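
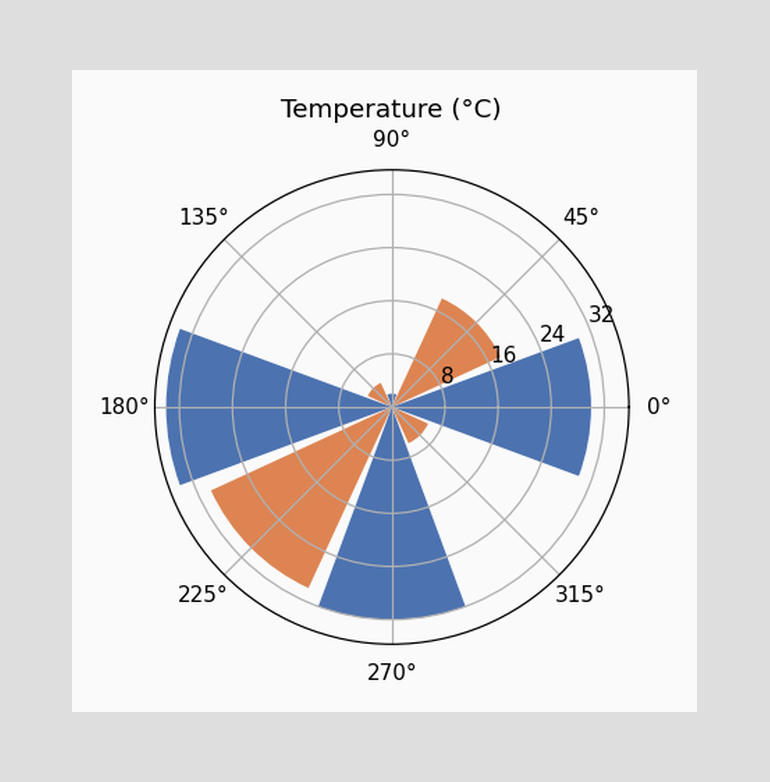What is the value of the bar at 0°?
30°C

The bar at 0° reaches 30°C on the radial axis.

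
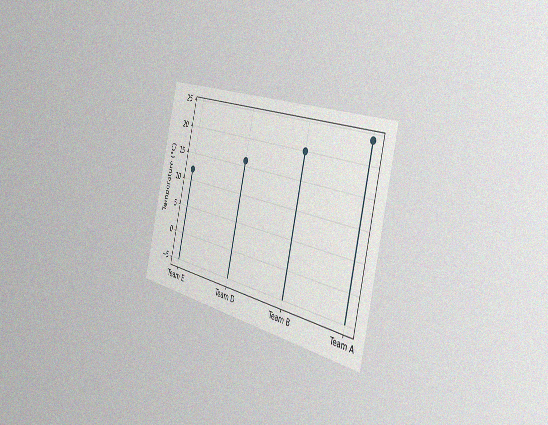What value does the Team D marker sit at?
The chart is tilted about 14° clockwise and viewed slightly from the right, with some photo noise. The Team D marker sits at 16°C.

16°C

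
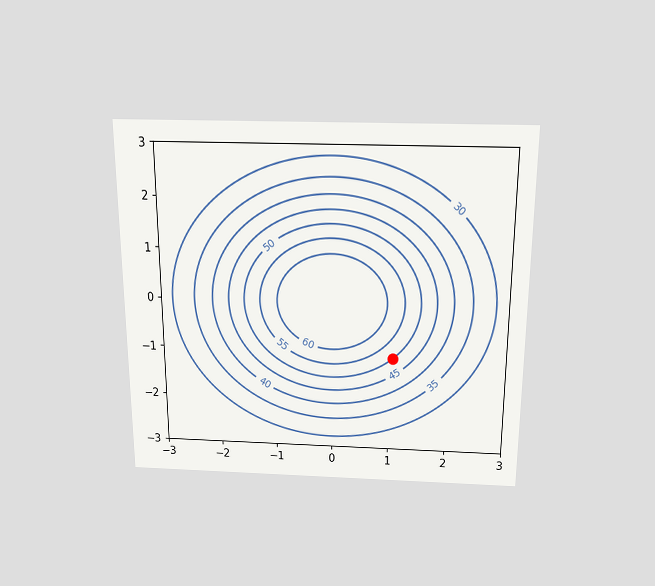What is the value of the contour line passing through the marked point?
50

The chart is viewed slightly from above. The marked point sits on the contour labelled 50.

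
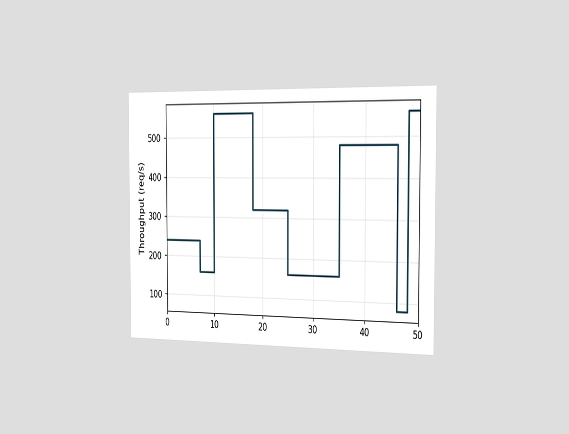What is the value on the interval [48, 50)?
560req/s

The chart is viewed slightly from the right. On [48, 50) the step sits at 560req/s.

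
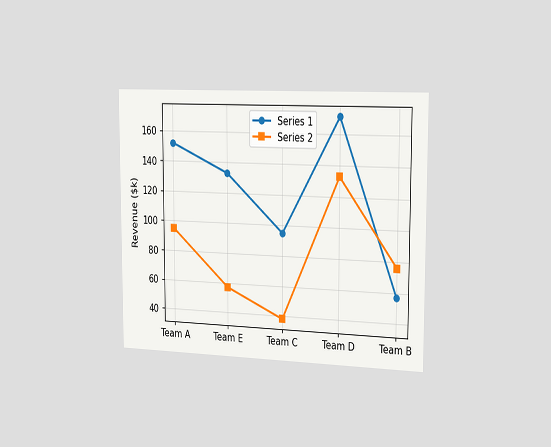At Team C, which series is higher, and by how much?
The chart is viewed slightly from the right. At Team C, Series 1 sits above the other line by $57k.

Series 1, by $57k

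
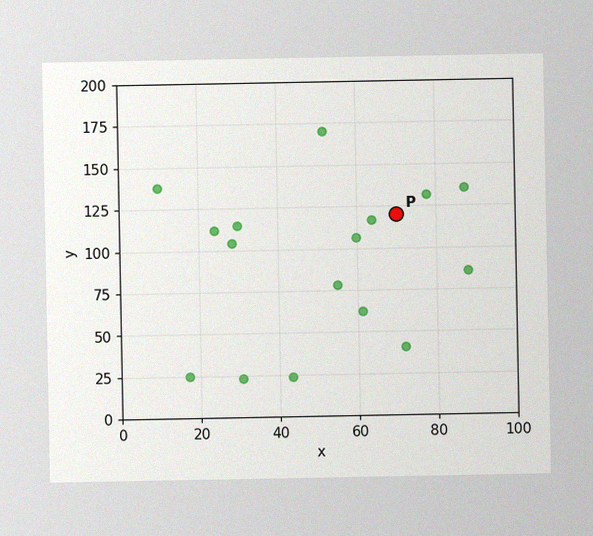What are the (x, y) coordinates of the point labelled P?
(70, 120)

The image has some photo noise and uneven lighting. Following the gridlines from P to each axis, P sits at (70, 120).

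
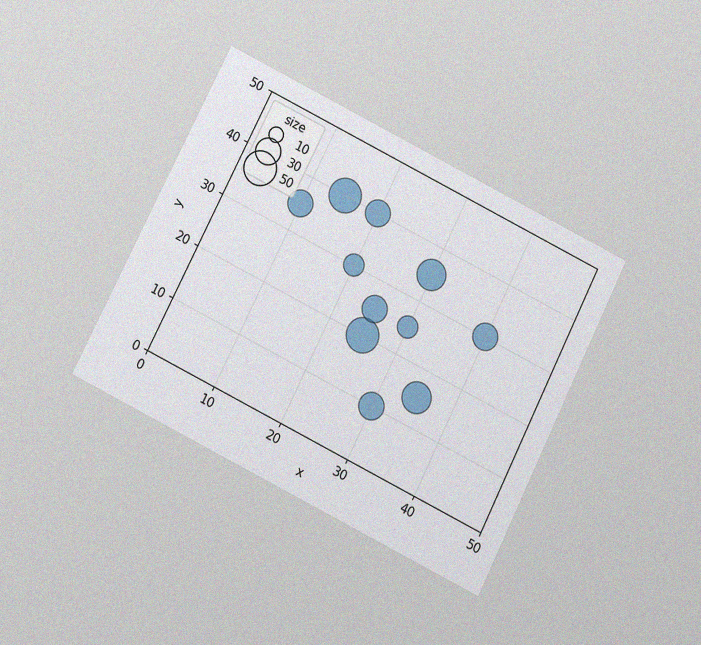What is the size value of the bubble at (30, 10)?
The chart is tilted about 27° clockwise and viewed slightly from below, with some photo noise. Matching the bubble at (30, 10) against the size legend gives 30.

30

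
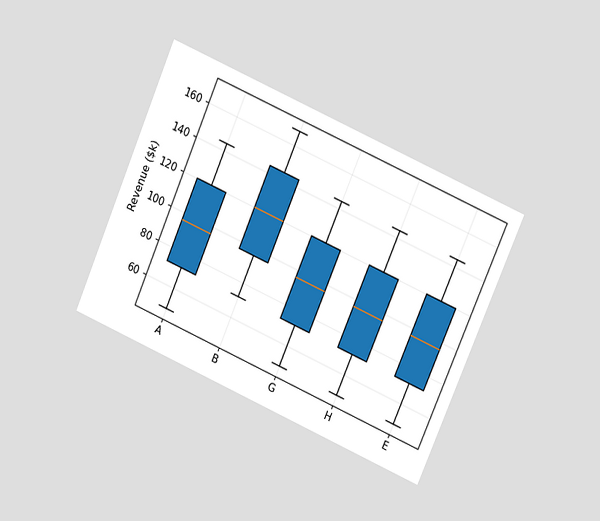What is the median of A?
The chart is tilted about 23° clockwise and viewed at a slight angle. The median line in the A box sits at $96k.

$96k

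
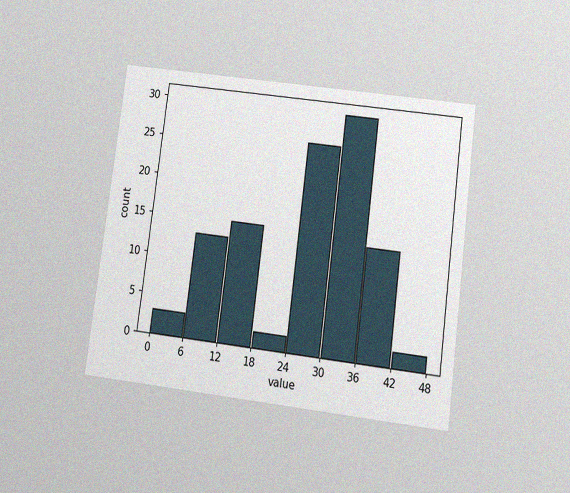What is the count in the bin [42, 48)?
2

The chart is tilted about 7° clockwise and viewed slightly from below, with some photo noise. The [42, 48) bin has height 2.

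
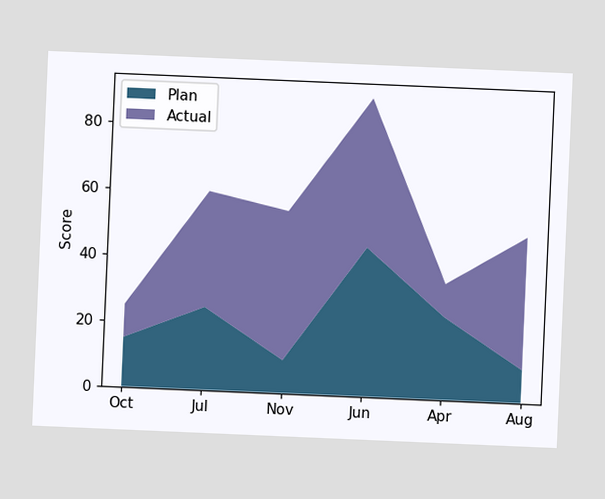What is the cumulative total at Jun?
The chart is tilted about 2° clockwise. The stacked total at Jun reaches 90.

90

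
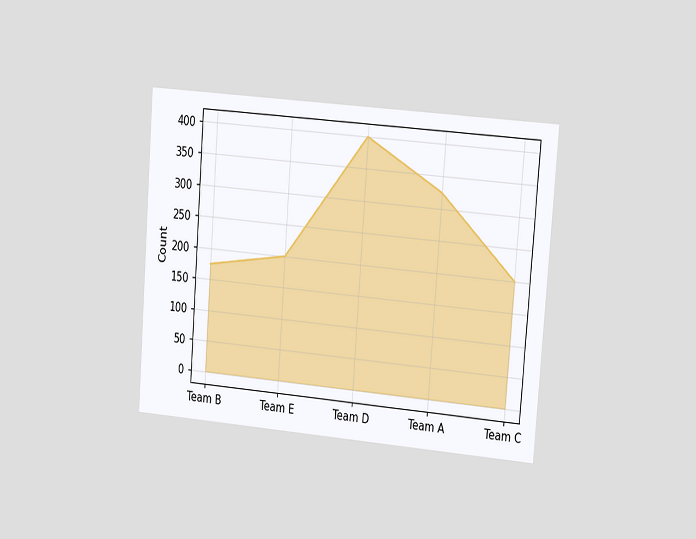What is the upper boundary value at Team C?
The chart is tilted about 4° clockwise and viewed slightly from the right. At Team C the upper boundary is at 200.

200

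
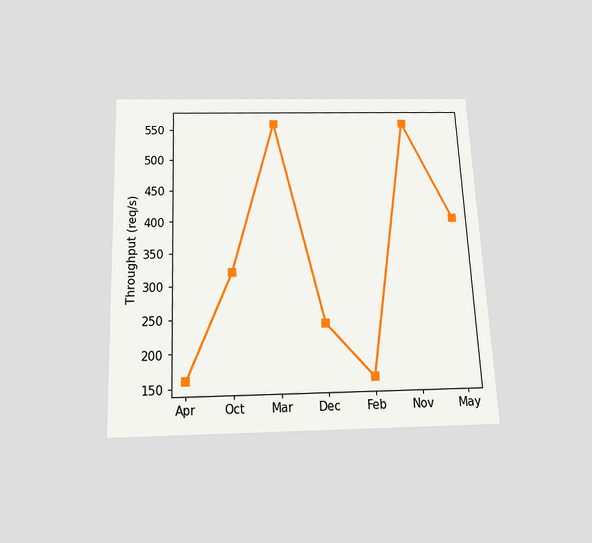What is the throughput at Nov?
The chart is tilted about 2° counter-clockwise and viewed slightly from below. At Nov, the line is at 560req/s.

560req/s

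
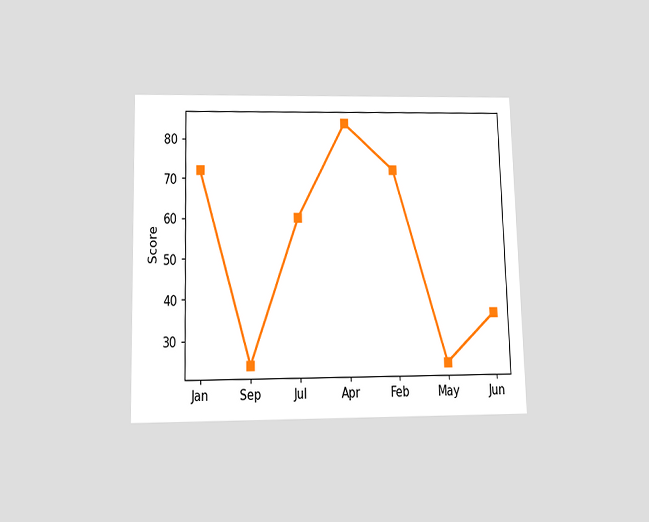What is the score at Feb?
72

The chart is viewed slightly from below. At Feb, the line is at 72.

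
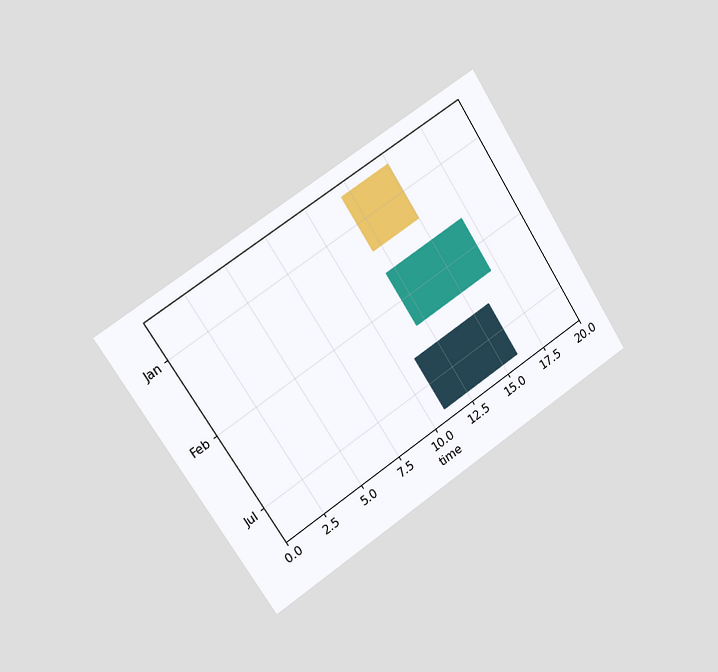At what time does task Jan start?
12

The chart is tilted about 33° counter-clockwise and viewed slightly from the left. The Jan bar begins at t=12.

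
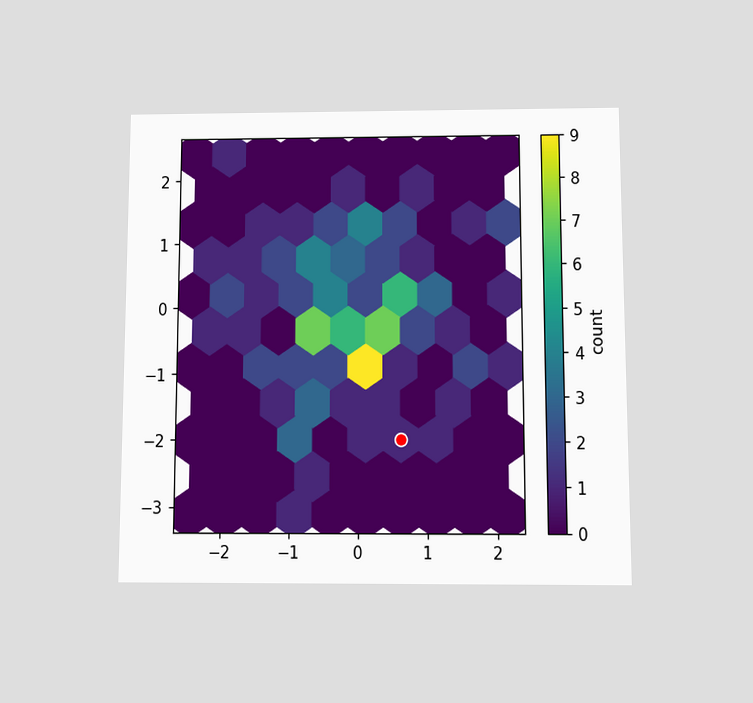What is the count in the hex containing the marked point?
The chart is viewed slightly from below. The marked hex reads 1 on the colorbar.

1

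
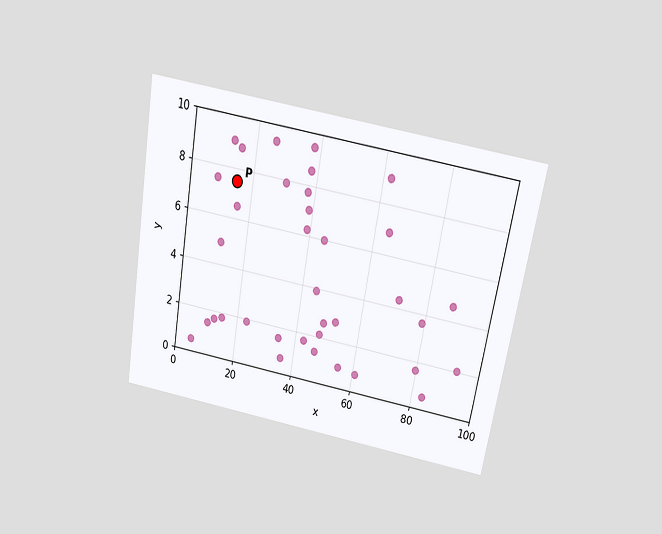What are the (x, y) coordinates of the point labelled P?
(15, 7.5)

The chart is tilted about 10° clockwise and viewed slightly from above. Following the gridlines from P to each axis, P sits at (15, 7.5).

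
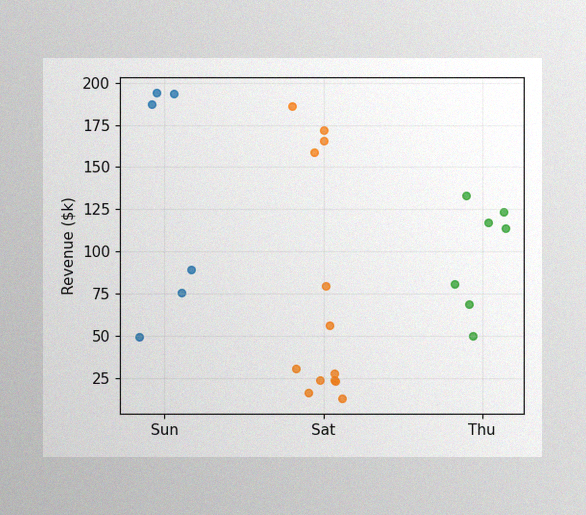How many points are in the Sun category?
The image has some photo noise and uneven lighting. Counting the markers in the Sun column gives 6.

6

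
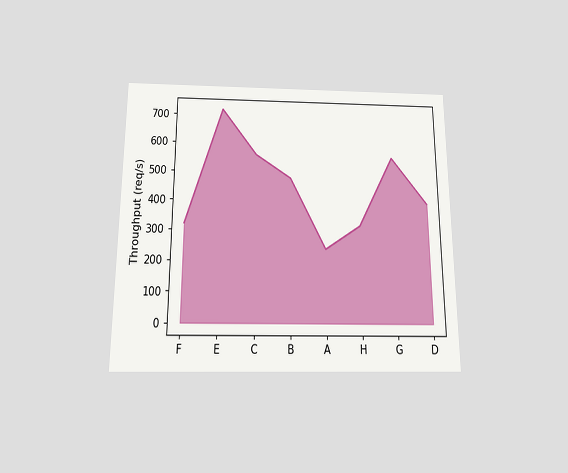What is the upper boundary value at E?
The chart is viewed slightly from below. At E the upper boundary is at 720req/s.

720req/s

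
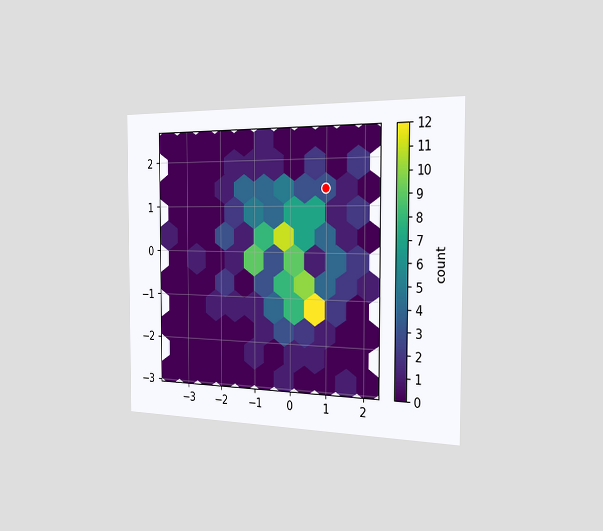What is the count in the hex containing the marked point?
3

The chart is viewed slightly from the right. The marked hex reads 3 on the colorbar.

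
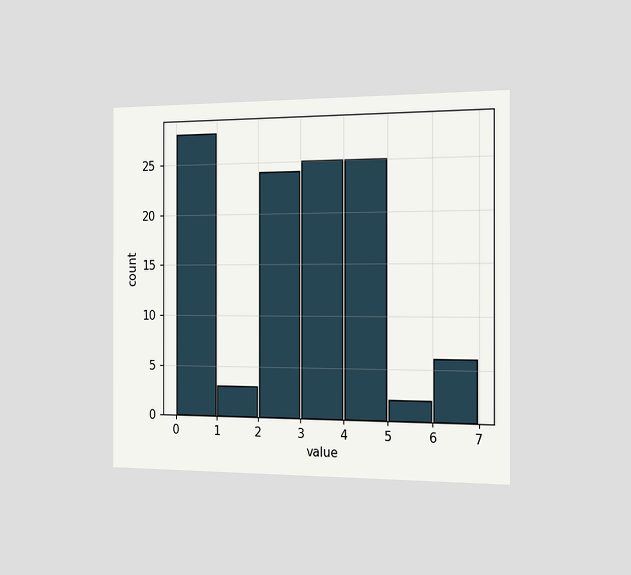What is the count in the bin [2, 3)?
The chart is viewed slightly from the right. The [2, 3) bin has height 24.

24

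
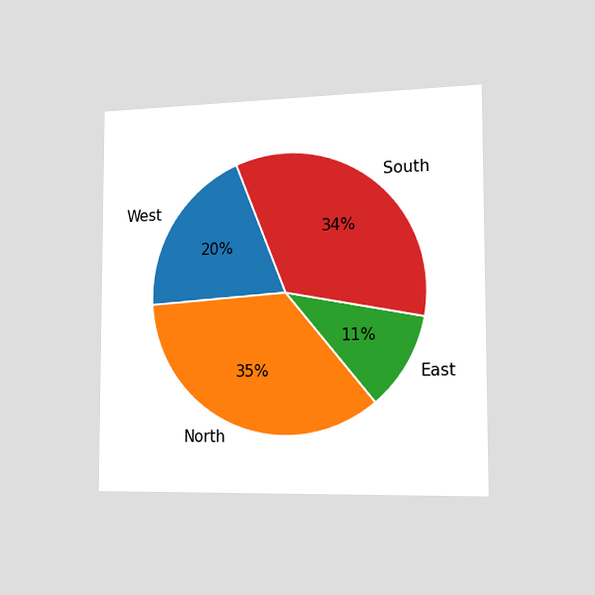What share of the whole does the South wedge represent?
34%

The chart is viewed slightly from the right. The South slice takes up 34% of the pie.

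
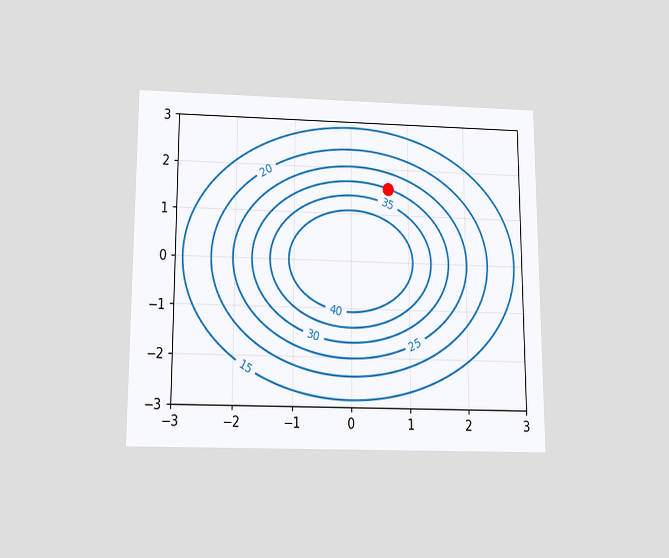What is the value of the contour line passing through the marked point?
The chart is viewed slightly from below. The marked point sits on the contour labelled 30.

30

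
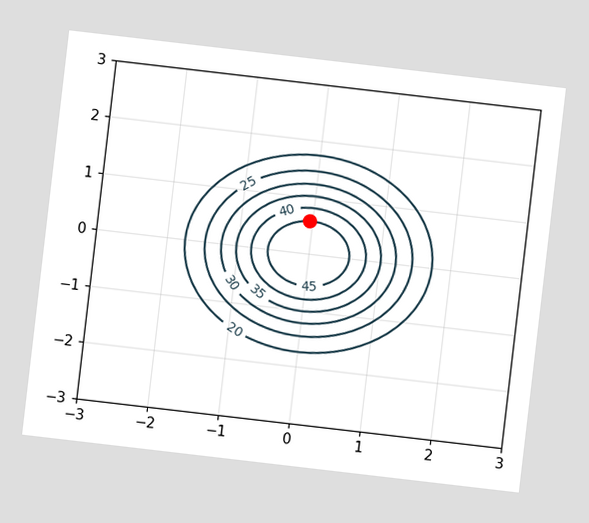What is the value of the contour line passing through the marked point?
45

The chart is tilted about 7° clockwise. The marked point sits on the contour labelled 45.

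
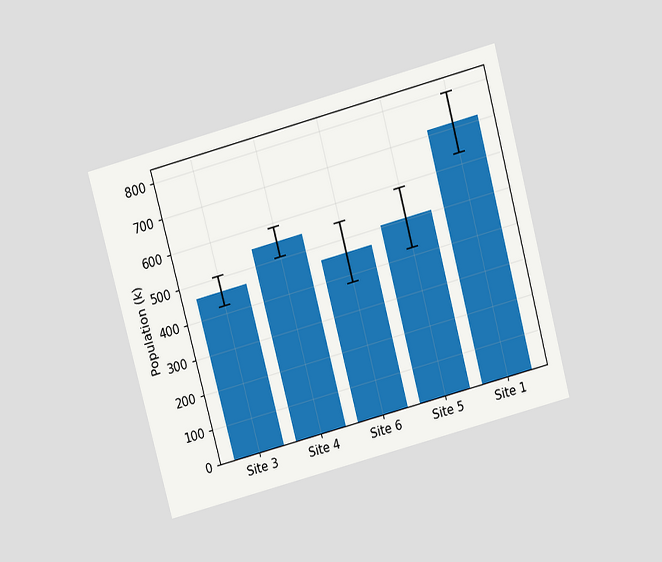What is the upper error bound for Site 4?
588k

The chart is tilted about 15° counter-clockwise and viewed slightly from above. The Site 4 bar's upper whisker reaches 588k.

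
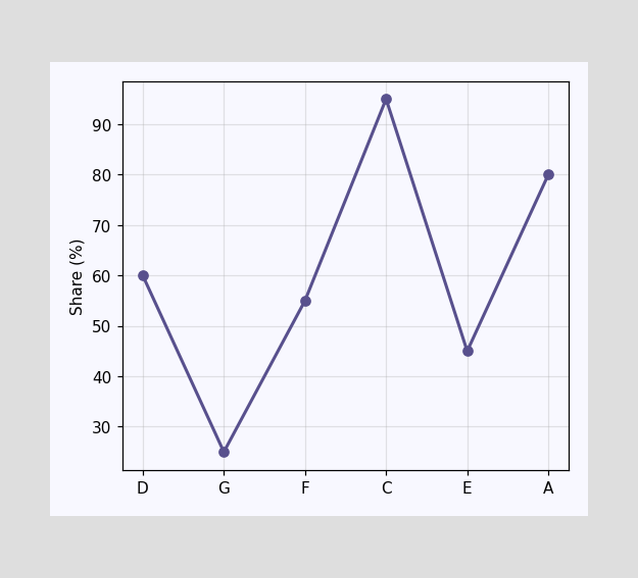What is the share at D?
60%

At D, the line is at 60%.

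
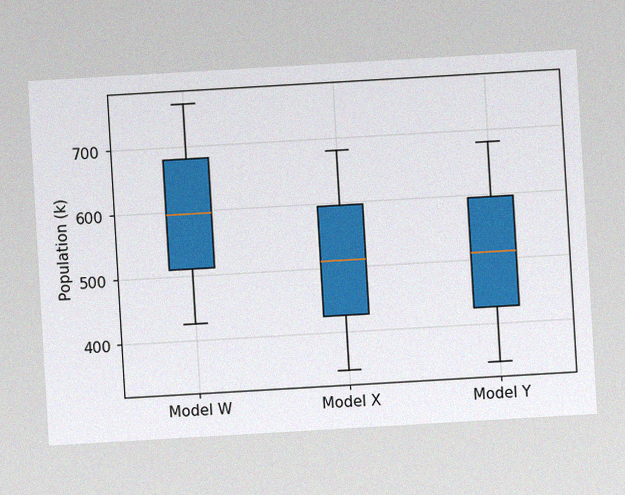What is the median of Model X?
The chart is tilted about 3° counter-clockwise, with some photo noise. The median line in the Model X box sits at 510k.

510k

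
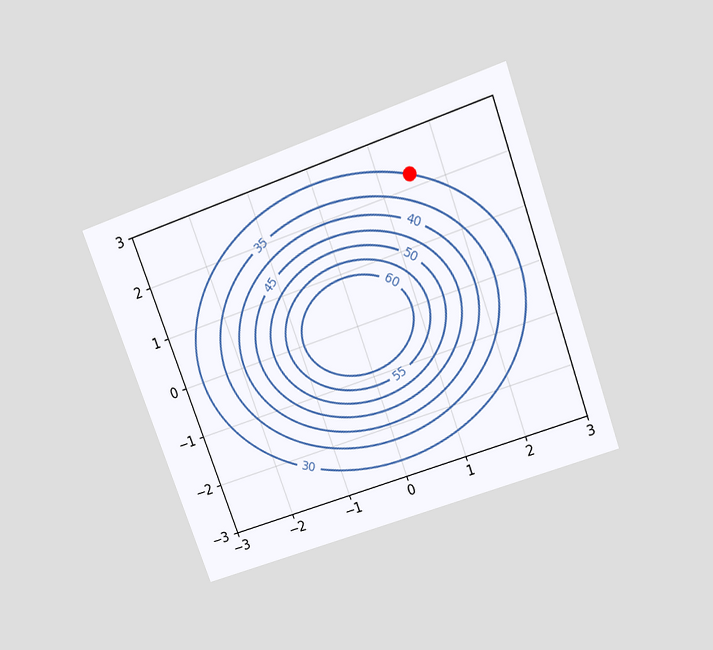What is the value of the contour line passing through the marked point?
The chart is tilted about 20° counter-clockwise and viewed slightly from above. The marked point sits on the contour labelled 30.

30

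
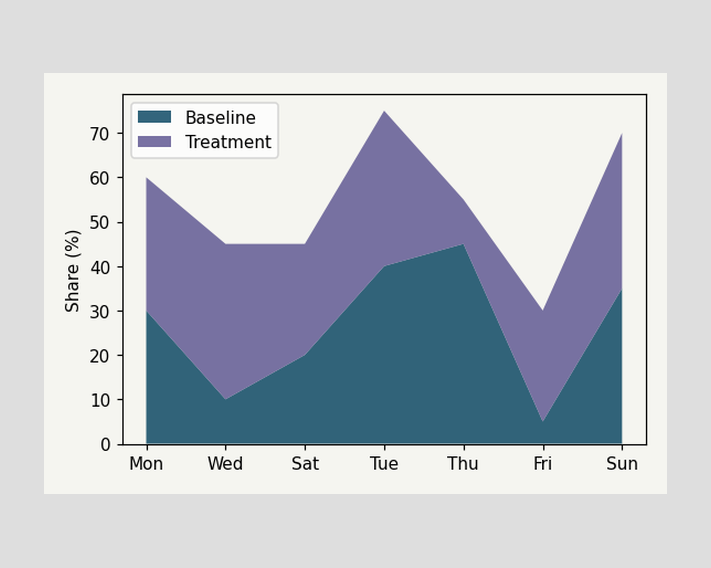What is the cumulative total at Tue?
75%

The stacked total at Tue reaches 75%.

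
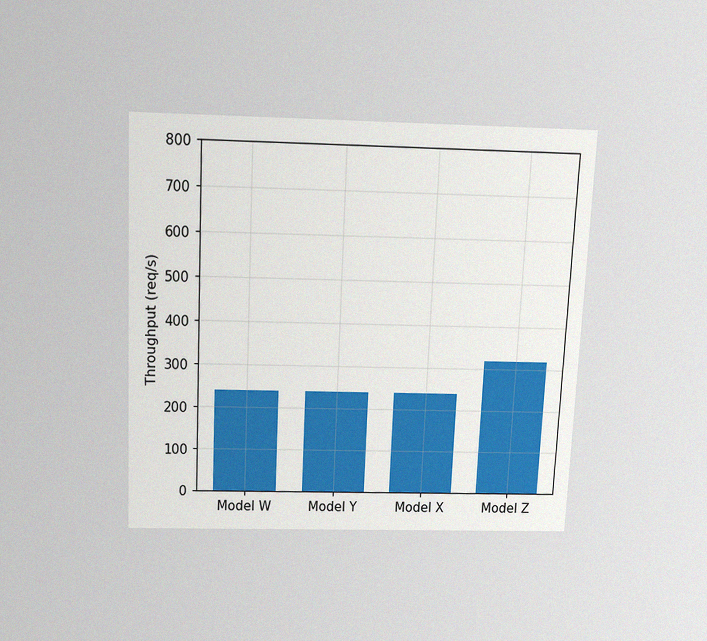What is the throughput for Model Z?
The chart is tilted about 3° clockwise and viewed slightly from above, with some photo noise. Reading along the chart's y-axis, the Model Z bar reaches 320req/s.

320req/s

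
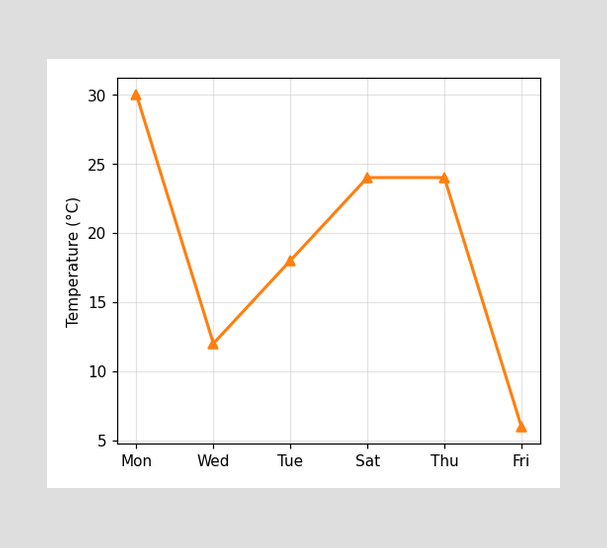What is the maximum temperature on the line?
30°C

The highest point is at Mon, and reading across to the y-axis gives 30°C.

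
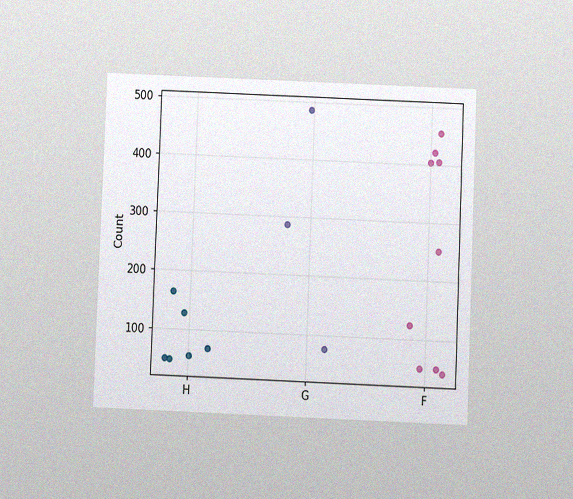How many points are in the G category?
3

The chart is tilted about 2° clockwise and viewed at a slight angle, with some photo noise. Counting the markers in the G column gives 3.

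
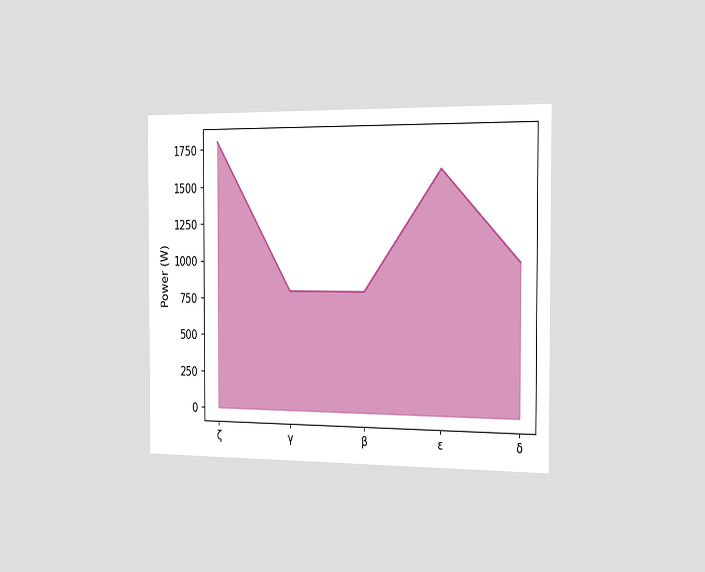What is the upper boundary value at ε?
The chart is viewed slightly from the right. At ε the upper boundary is at 1600W.

1600W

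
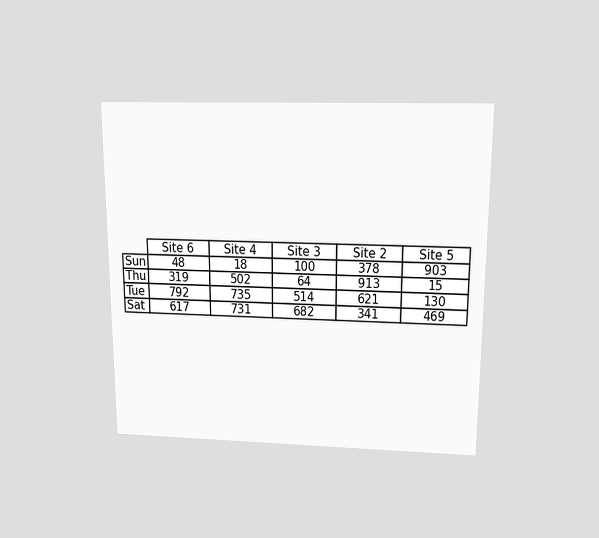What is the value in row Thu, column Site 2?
The chart is viewed slightly from above. The (Thu, Site 2) cell reads 913.

913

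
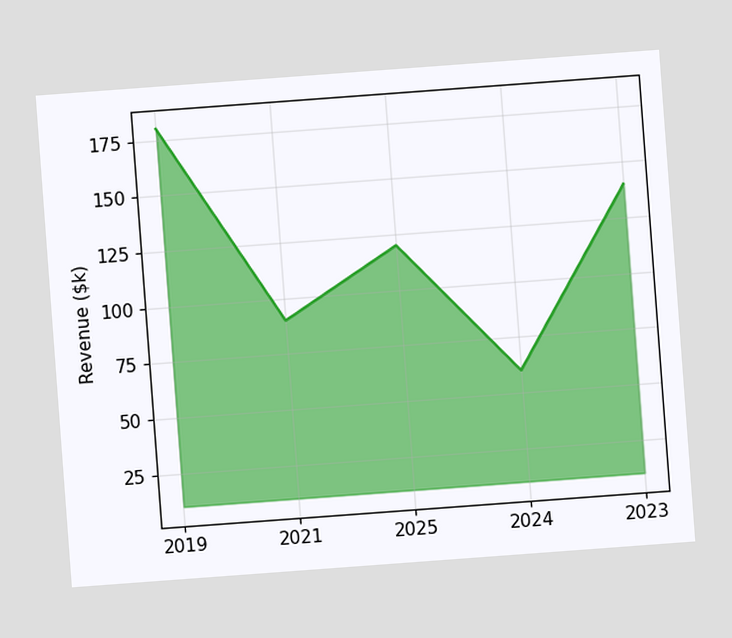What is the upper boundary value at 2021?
The chart is tilted about 4° counter-clockwise. At 2021 the upper boundary is at $90k.

$90k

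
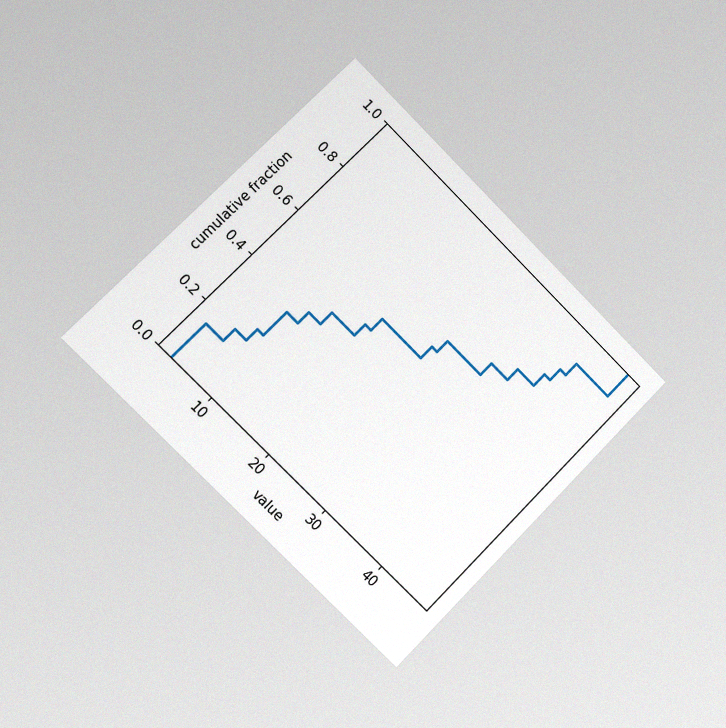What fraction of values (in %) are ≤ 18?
55%

The chart is tilted about 45° clockwise and viewed slightly from the left, with some photo noise. At x=18 the ECDF step is at 55%.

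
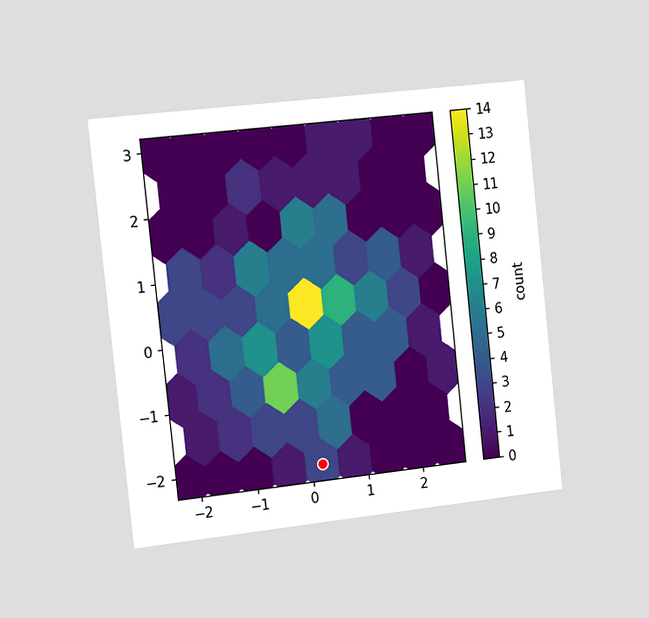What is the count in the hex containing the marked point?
The chart is tilted about 6° counter-clockwise and viewed slightly from the left. The marked hex reads 3 on the colorbar.

3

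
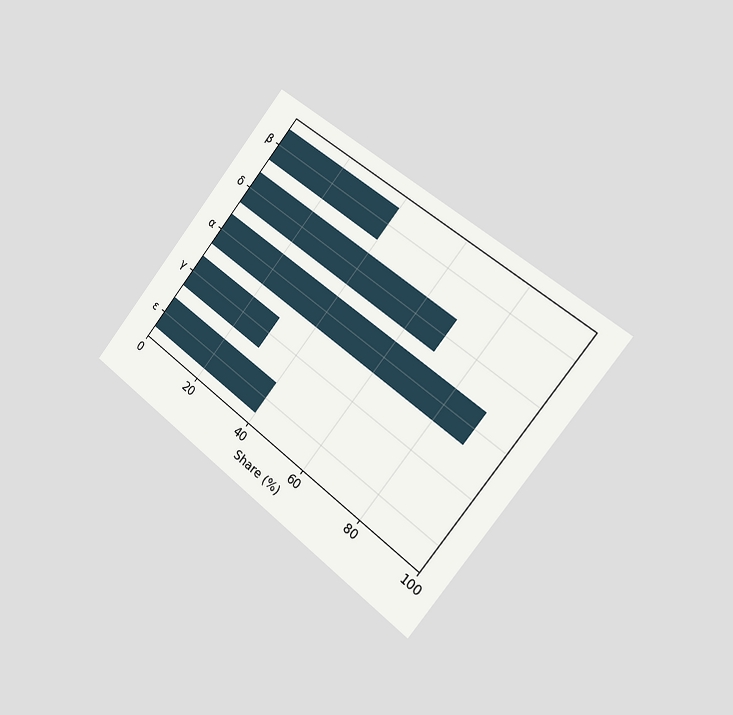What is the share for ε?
The chart is tilted about 38° clockwise and viewed slightly from the right. Reading along the chart's x-axis, the ε bar reaches 40%.

40%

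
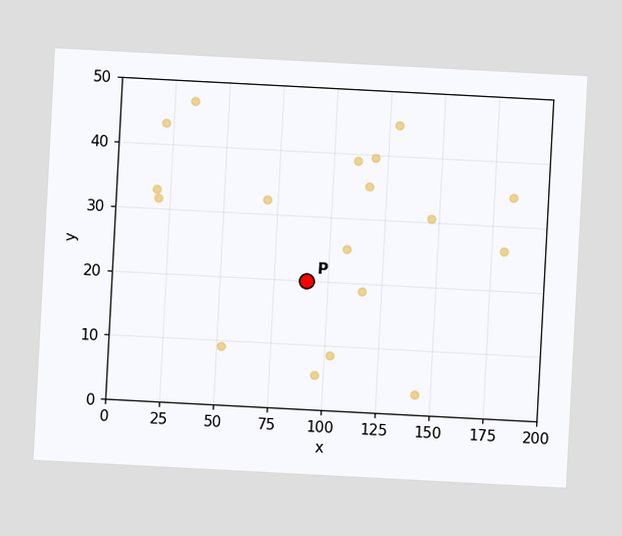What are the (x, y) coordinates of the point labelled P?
The chart is tilted about 3° clockwise. Following the gridlines from P to each axis, P sits at (90, 20).

(90, 20)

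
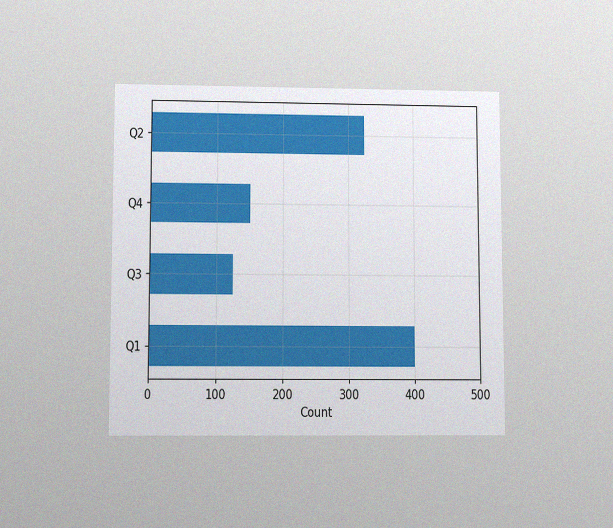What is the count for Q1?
400

The chart is viewed slightly from below, with some photo noise. Reading along the chart's x-axis, the Q1 bar reaches 400.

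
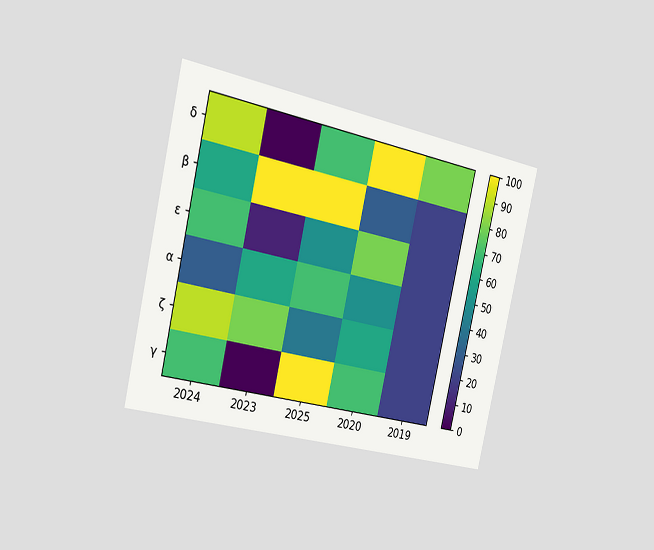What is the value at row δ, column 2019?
80

The chart is tilted about 13° clockwise and viewed slightly from the left. Matching cell (δ, 2019) against the colorbar gives 80.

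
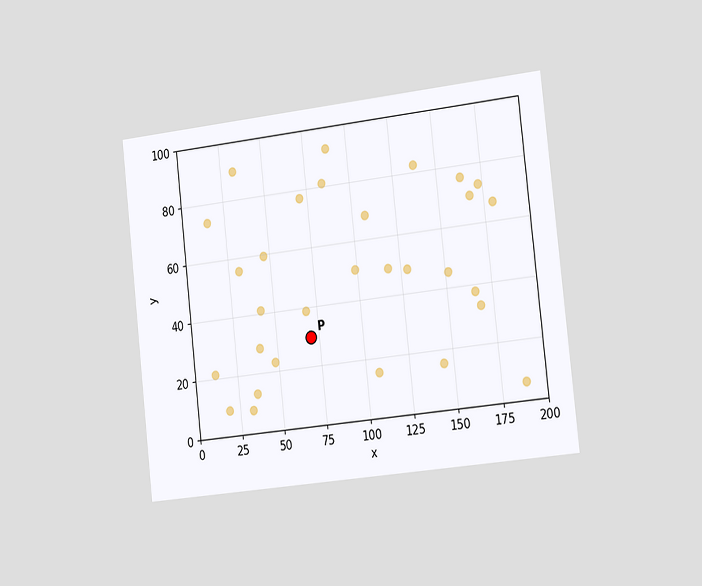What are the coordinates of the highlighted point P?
(70, 30)

The chart is tilted about 6° counter-clockwise and viewed slightly from the right. Following the gridlines from P to each axis, P sits at (70, 30).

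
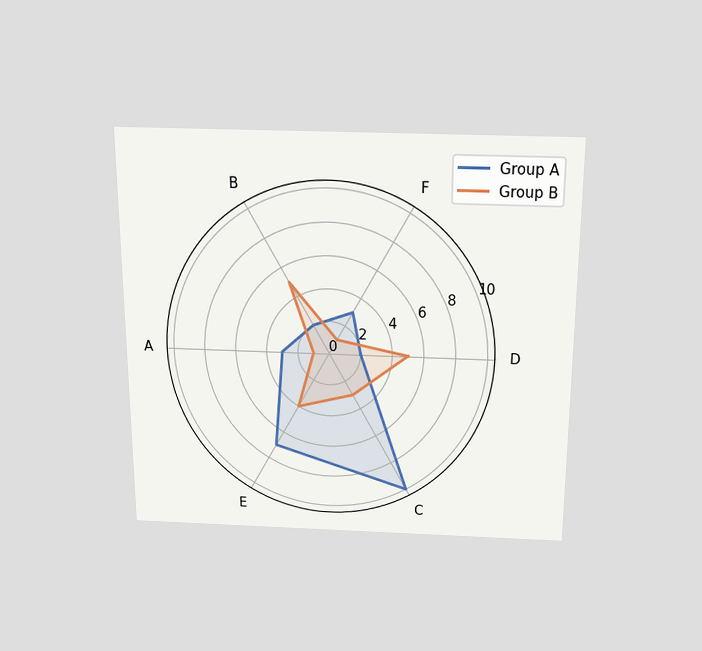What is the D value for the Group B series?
The chart is viewed slightly from above. On the D axis, Group B reaches 5.

5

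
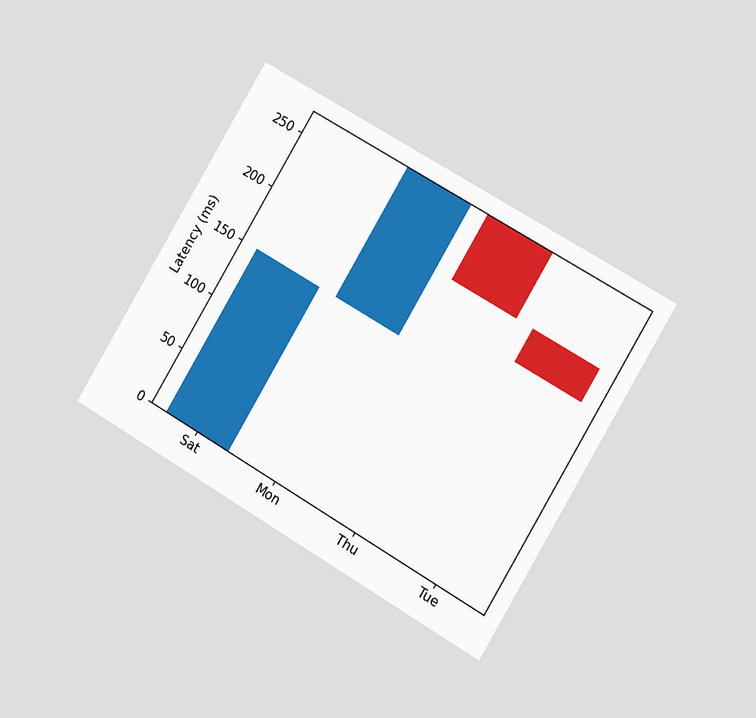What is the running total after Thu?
210ms

The chart is tilted about 31° clockwise and viewed slightly from the right. After Thu the running total reaches 210ms.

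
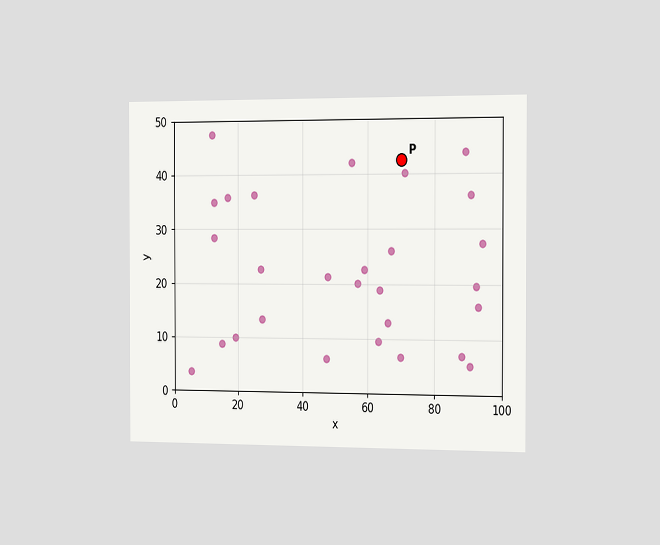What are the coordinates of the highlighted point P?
(70, 42.5)

The chart is viewed slightly from the right. Following the gridlines from P to each axis, P sits at (70, 42.5).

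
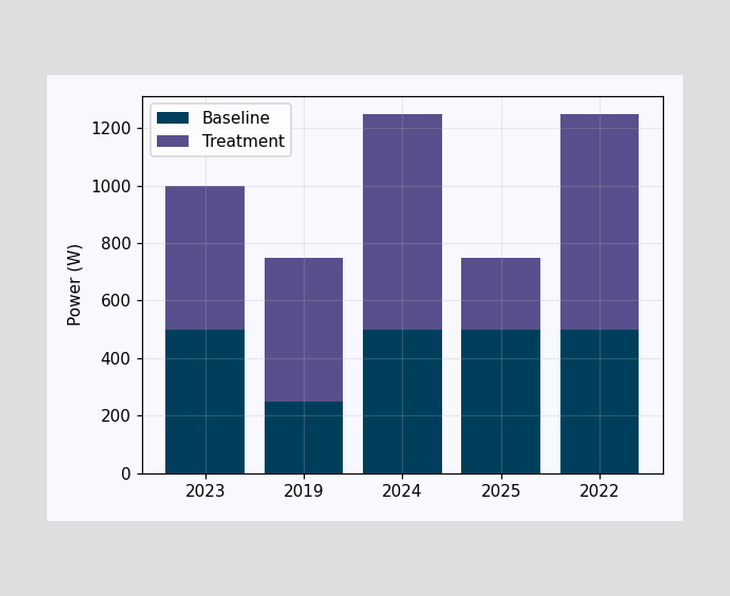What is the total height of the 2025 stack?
750W

The 2025 stack's top reaches 750W on the y-axis.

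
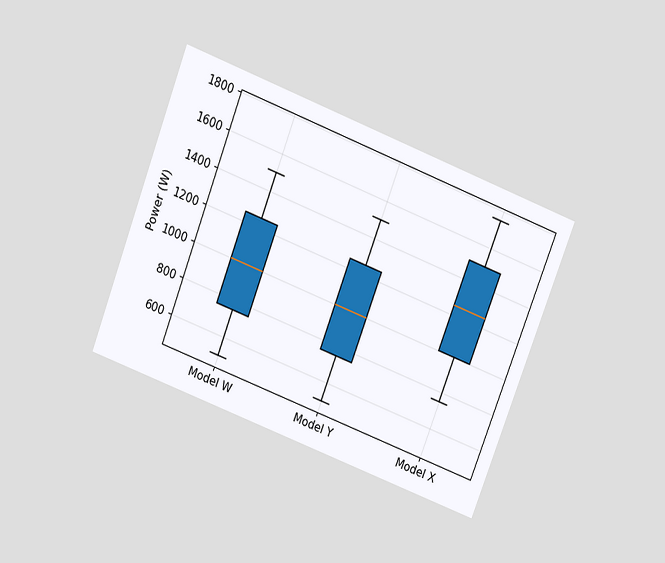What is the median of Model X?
1250W

The chart is tilted about 21° clockwise and viewed slightly from above. The median line in the Model X box sits at 1250W.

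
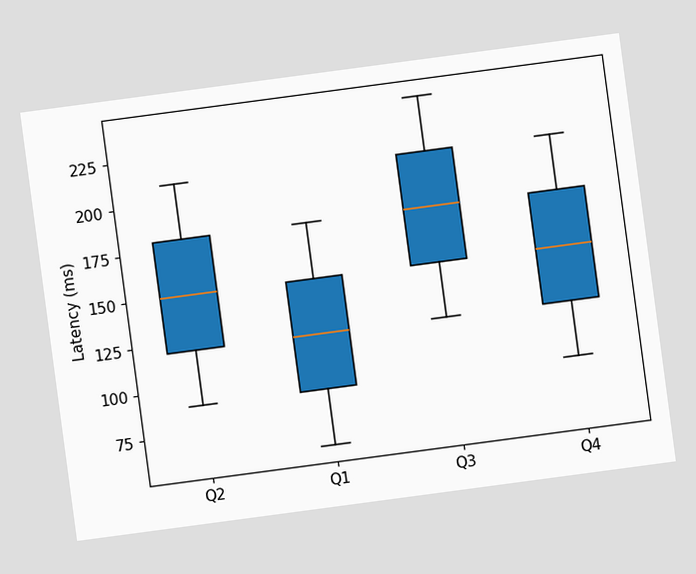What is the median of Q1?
120ms

The chart is tilted about 8° counter-clockwise. The median line in the Q1 box sits at 120ms.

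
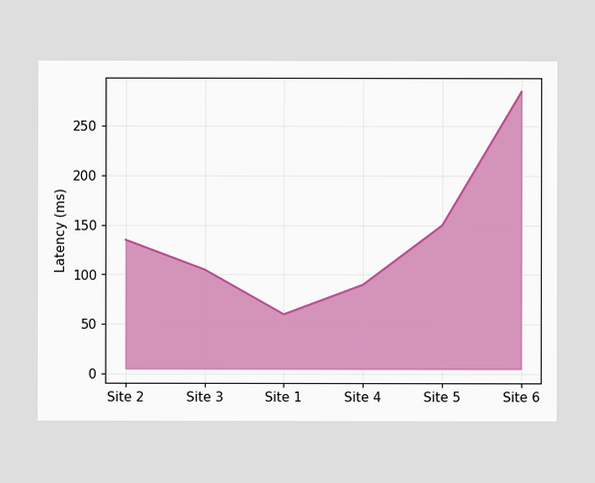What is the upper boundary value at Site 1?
At Site 1 the upper boundary is at 60ms.

60ms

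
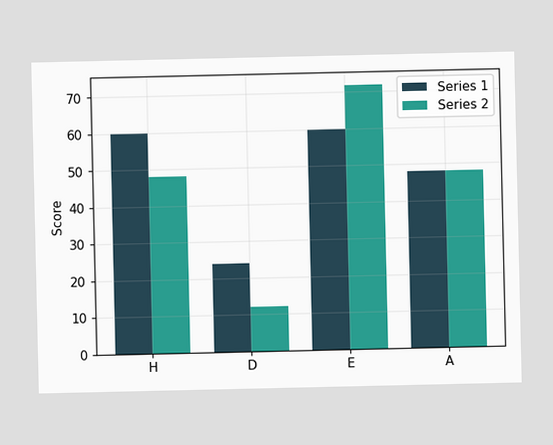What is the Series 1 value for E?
The Series 1 bar at E reaches 60 on the y-axis.

60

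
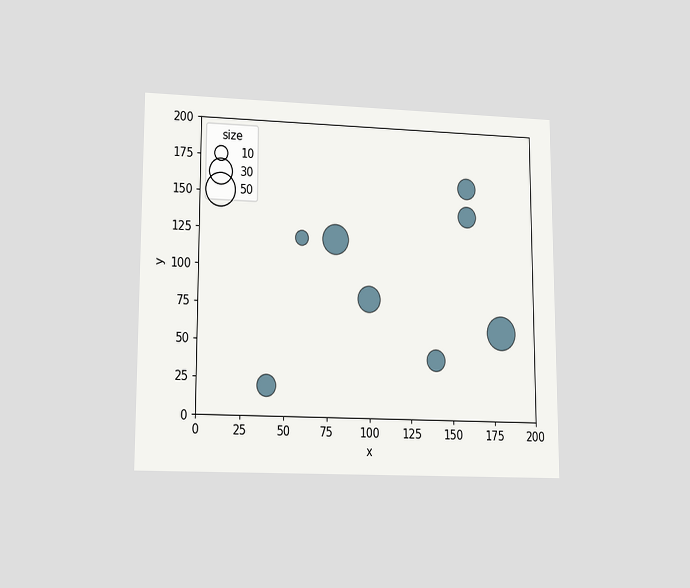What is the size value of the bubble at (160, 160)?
20

The chart is viewed at a slight angle. Matching the bubble at (160, 160) against the size legend gives 20.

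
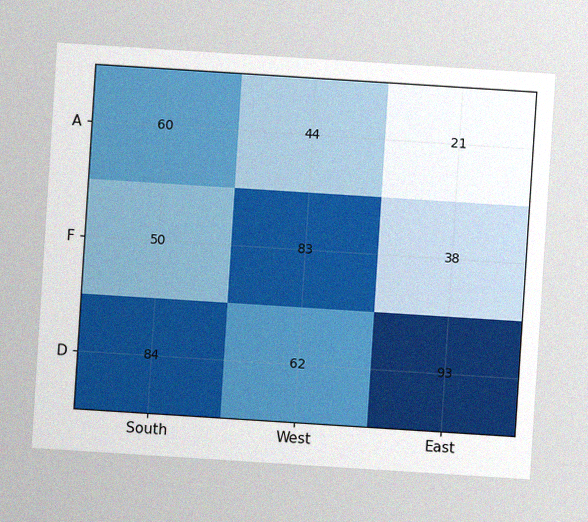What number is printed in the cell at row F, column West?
The chart is tilted about 4° clockwise, with some photo noise. The (F, West) cell reads 83.

83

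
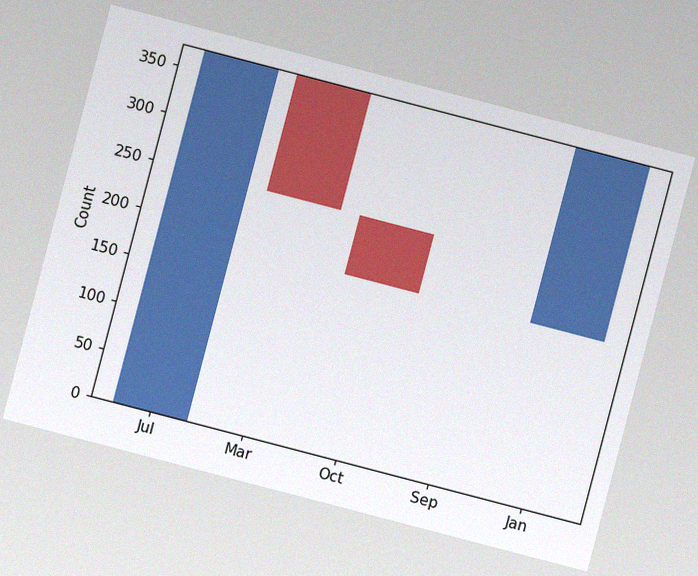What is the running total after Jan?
The chart is tilted about 15° clockwise, with some photo noise. After Jan the running total reaches 372.

372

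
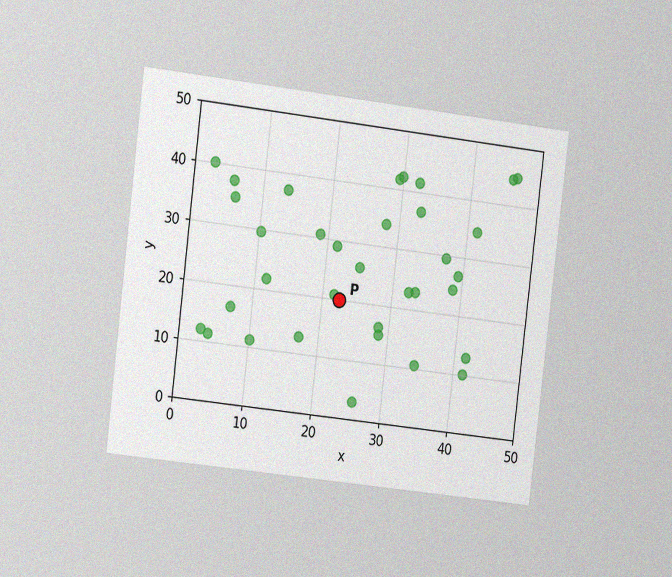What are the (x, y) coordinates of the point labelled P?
(22.5, 20)

The chart is tilted about 7° clockwise and viewed at a slight angle, with some photo noise. Following the gridlines from P to each axis, P sits at (22.5, 20).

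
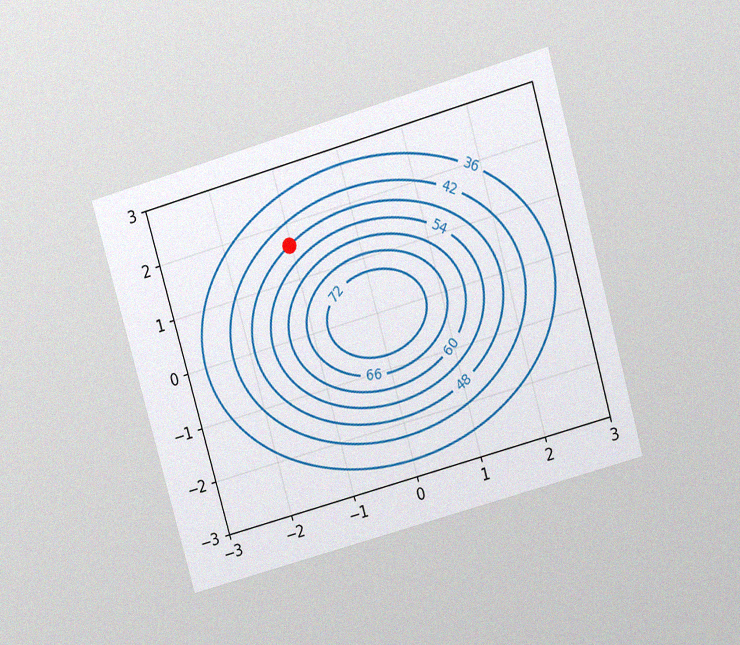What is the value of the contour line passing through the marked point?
The chart is tilted about 16° counter-clockwise and viewed at a slight angle, with some photo noise. The marked point sits on the contour labelled 48.

48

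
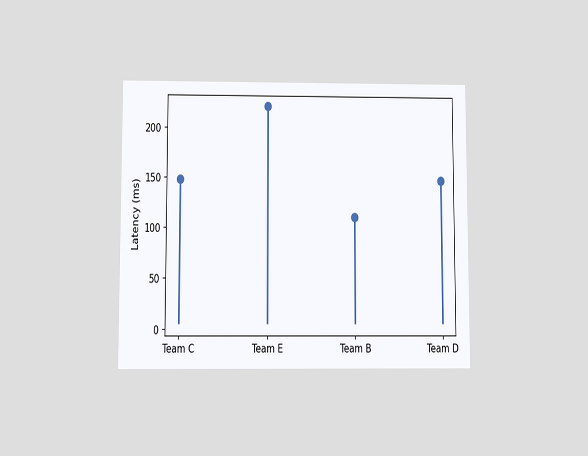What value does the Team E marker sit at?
The chart is viewed slightly from below. The Team E marker sits at 222ms.

222ms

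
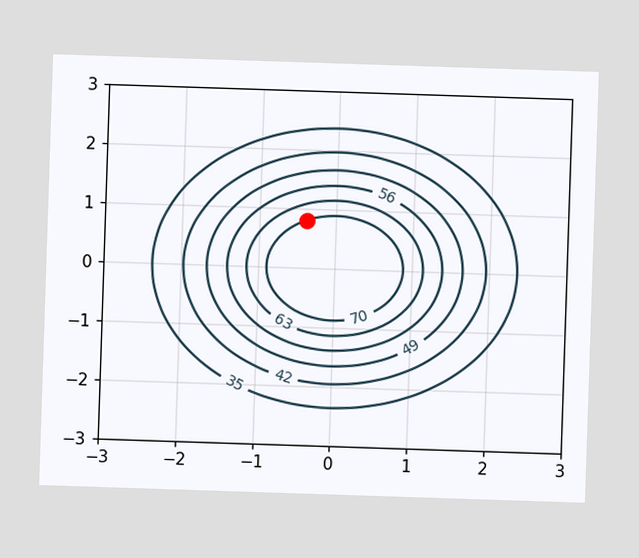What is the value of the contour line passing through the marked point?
The marked point sits on the contour labelled 70.

70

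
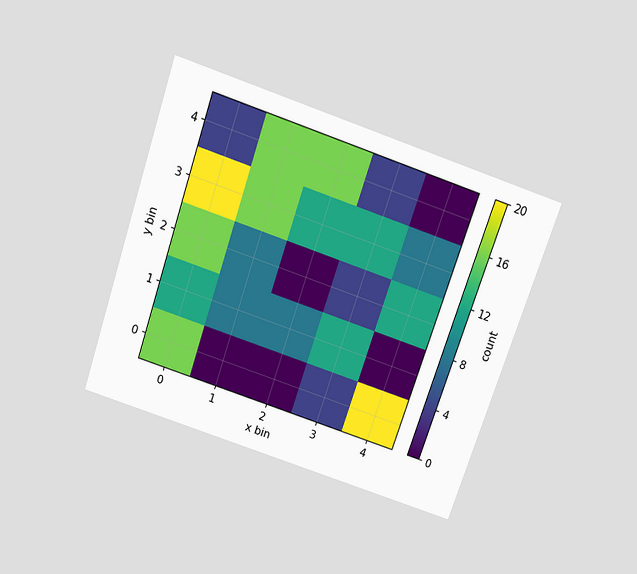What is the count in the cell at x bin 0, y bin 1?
The chart is tilted about 19° clockwise and viewed slightly from above. Matching the cell (0, 1) against the colorbar gives 12.

12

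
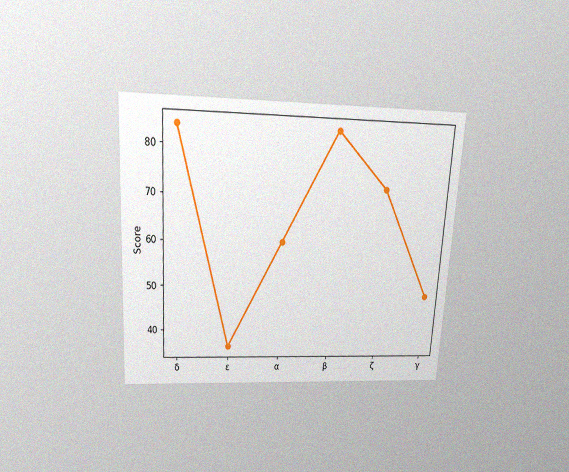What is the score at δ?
84

The chart is tilted about 3° clockwise and viewed slightly from above, with some photo noise. At δ, the line is at 84.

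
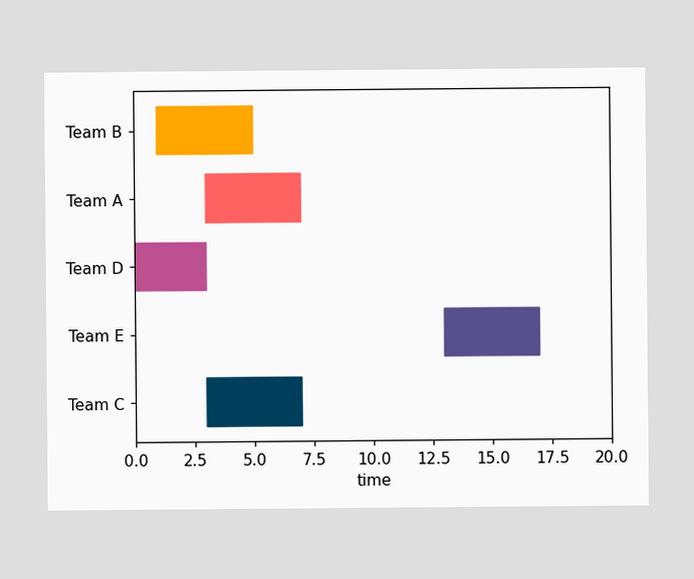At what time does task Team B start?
The Team B bar begins at t=1.

1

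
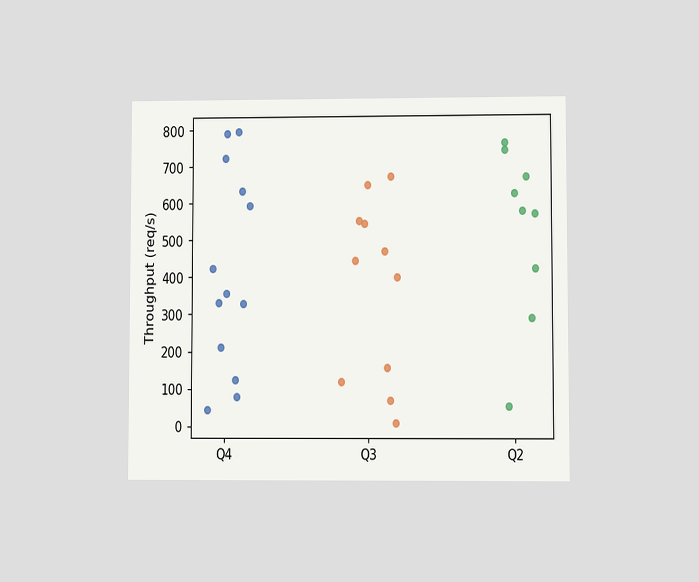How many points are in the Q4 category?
The chart is viewed at a slight angle. Counting the markers in the Q4 column gives 13.

13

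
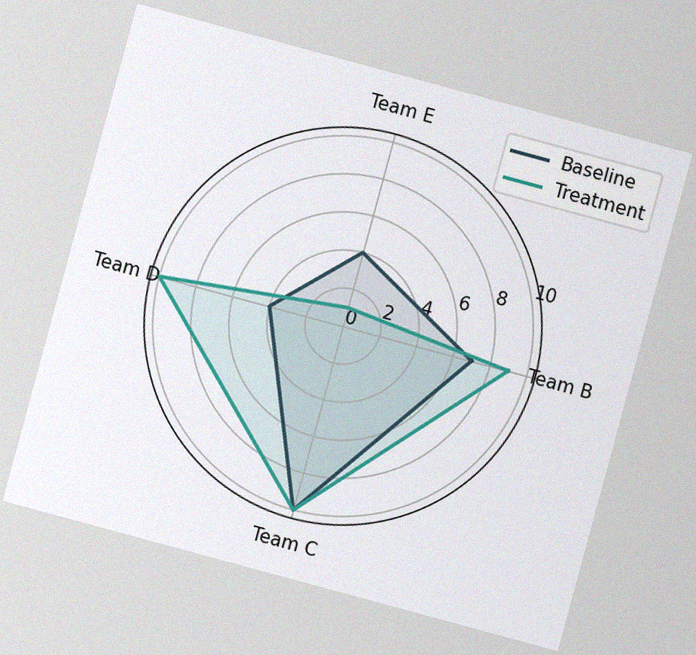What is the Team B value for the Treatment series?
9

The chart is tilted about 15° clockwise, with some photo noise. On the Team B axis, Treatment reaches 9.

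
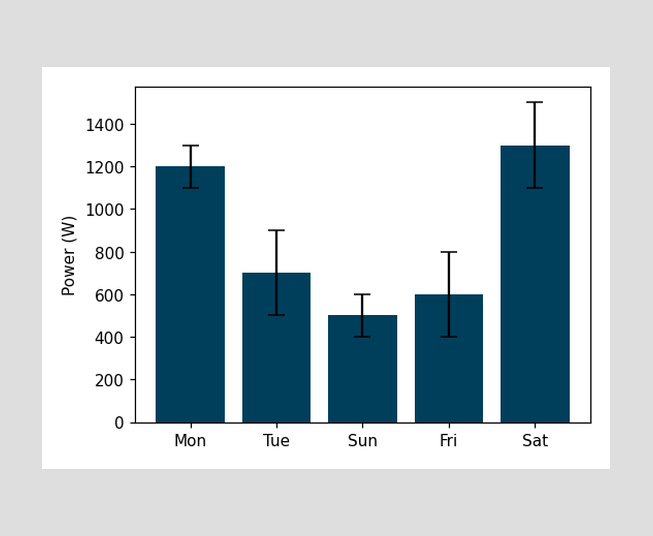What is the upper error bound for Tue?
900W

The Tue bar's upper whisker reaches 900W.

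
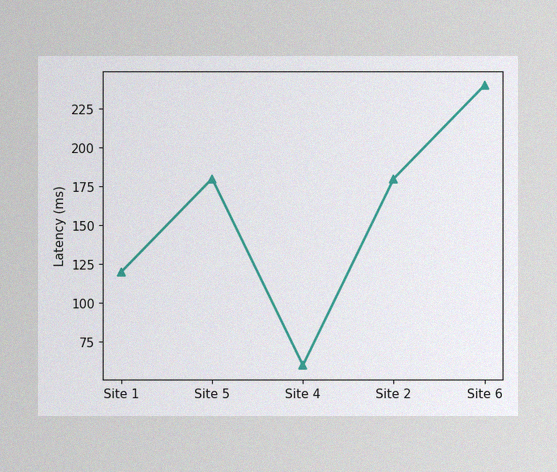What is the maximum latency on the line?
240ms

The image has some photo noise and uneven lighting. The highest point is at Site 6, and reading across to the y-axis gives 240ms.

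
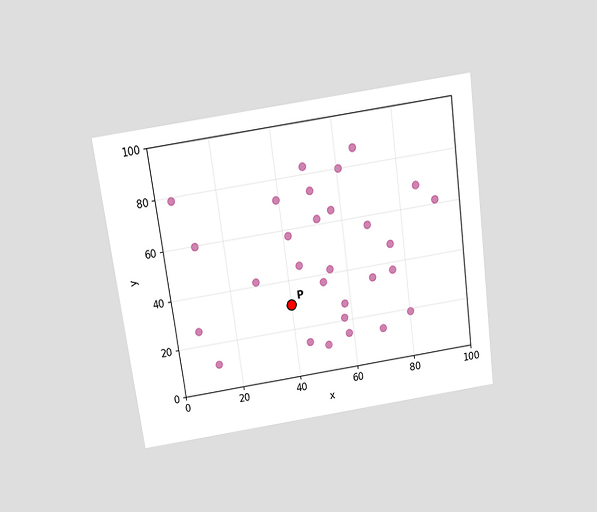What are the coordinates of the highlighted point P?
(40, 30)

The chart is tilted about 8° counter-clockwise and viewed slightly from above. Following the gridlines from P to each axis, P sits at (40, 30).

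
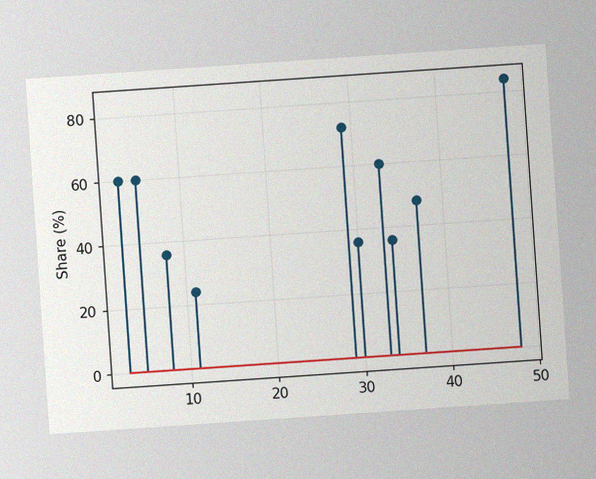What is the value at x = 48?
The chart is tilted about 4° counter-clockwise, with some photo noise. The stem at x=48 reaches 84%.

84%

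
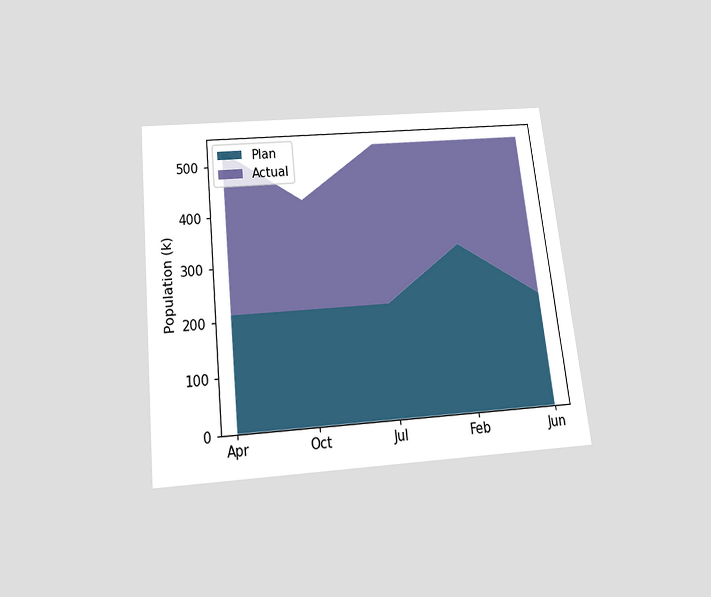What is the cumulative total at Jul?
530k

The chart is tilted about 6° counter-clockwise and viewed slightly from below. The stacked total at Jul reaches 530k.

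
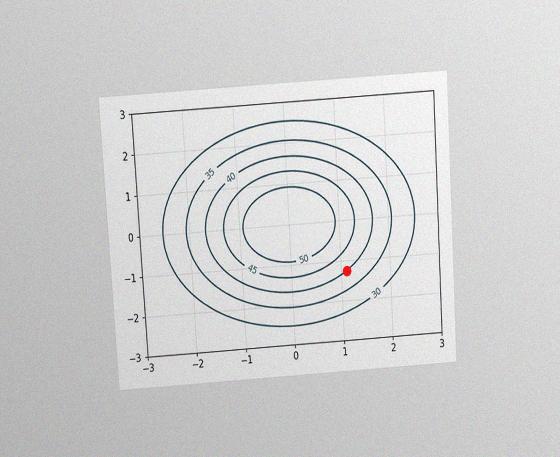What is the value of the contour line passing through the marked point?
The chart is tilted about 4° counter-clockwise and viewed slightly from above, with some photo noise. The marked point sits on the contour labelled 40.

40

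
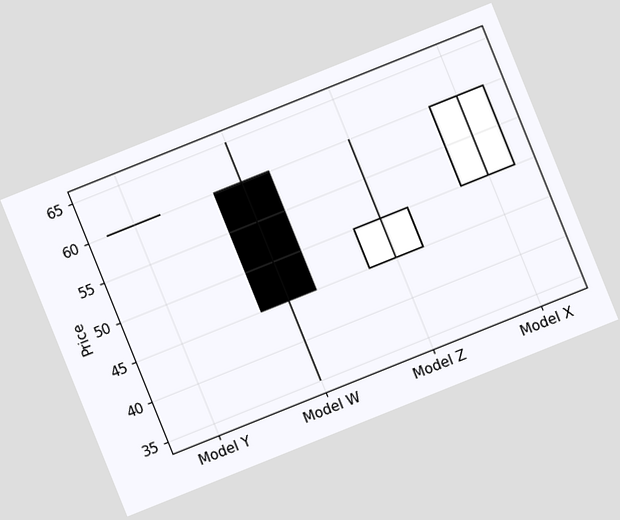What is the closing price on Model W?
The chart is tilted about 22° counter-clockwise. The Model W candle closes at 45.

45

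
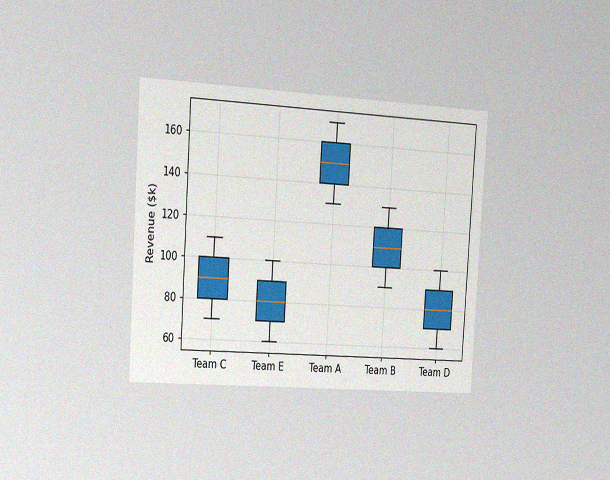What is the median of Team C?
$90k

The chart is tilted about 4° clockwise and viewed slightly from the left, with some photo noise. The median line in the Team C box sits at $90k.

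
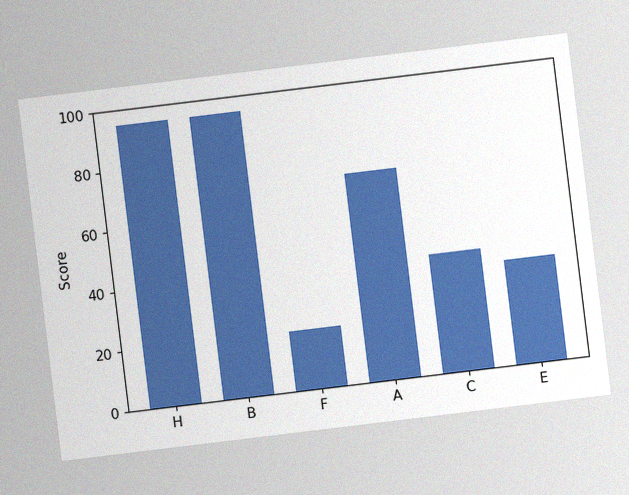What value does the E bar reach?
The chart is tilted about 7° counter-clockwise, with some photo noise. Reading along the chart's y-axis, the E bar reaches 35.

35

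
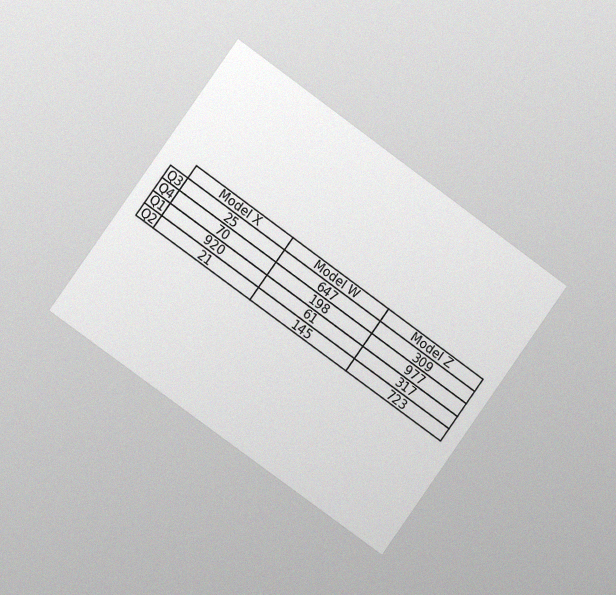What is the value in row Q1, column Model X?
920

The chart is tilted about 36° clockwise and viewed at a slight angle, with some photo noise. The (Q1, Model X) cell reads 920.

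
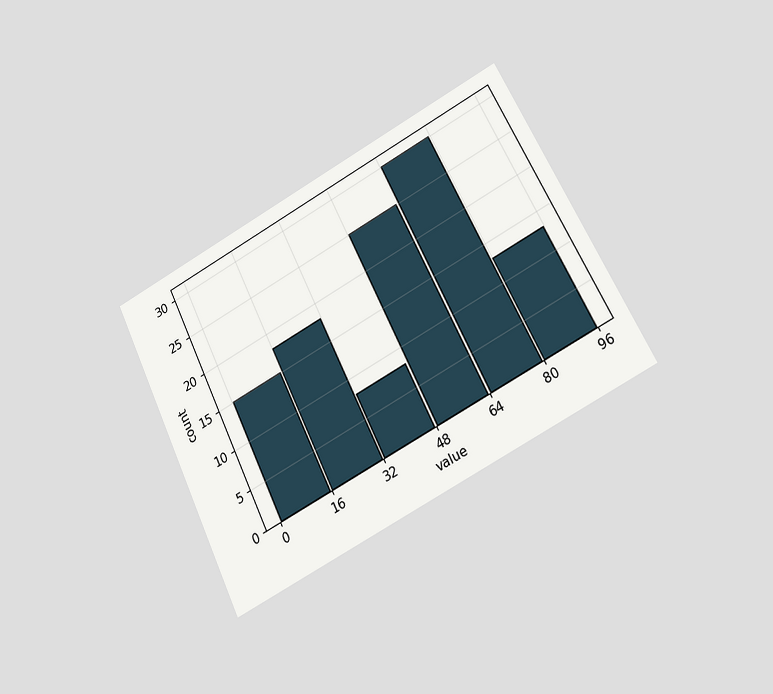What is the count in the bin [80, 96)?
The chart is tilted about 26° counter-clockwise and viewed at a slight angle. The [80, 96) bin has height 13.

13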